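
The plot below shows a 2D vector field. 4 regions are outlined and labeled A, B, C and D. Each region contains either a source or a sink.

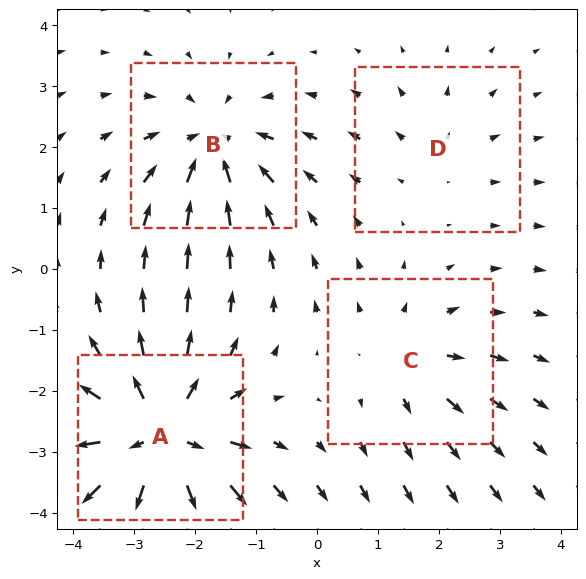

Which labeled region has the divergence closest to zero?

Divergence at each region's feature centre — A: about +7, B: about -5, C: about +3, D: about +2. Region D is closest to zero.

D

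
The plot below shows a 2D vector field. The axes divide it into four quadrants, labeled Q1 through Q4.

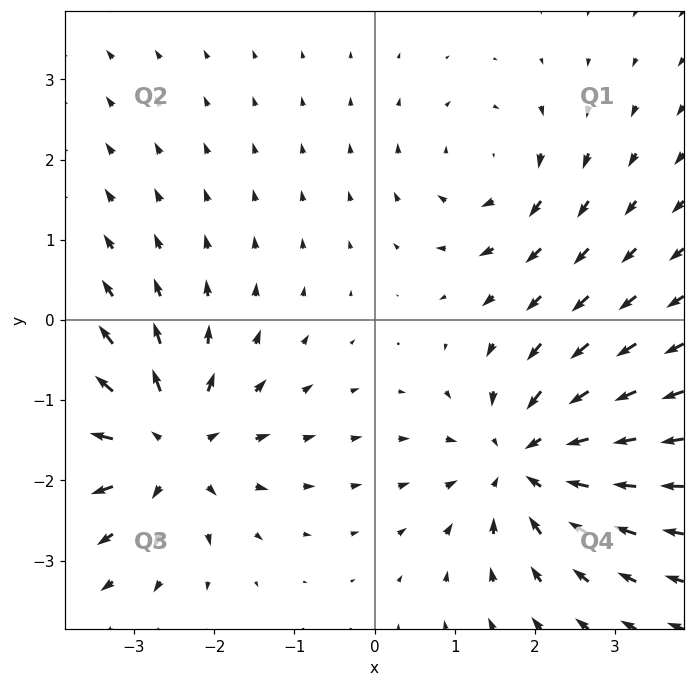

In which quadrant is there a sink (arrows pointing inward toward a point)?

Q4

The sink sits at approximately (1.9, -1.8), which lies in quadrant Q4. The divergence there is about -5, negative as expected for a sink.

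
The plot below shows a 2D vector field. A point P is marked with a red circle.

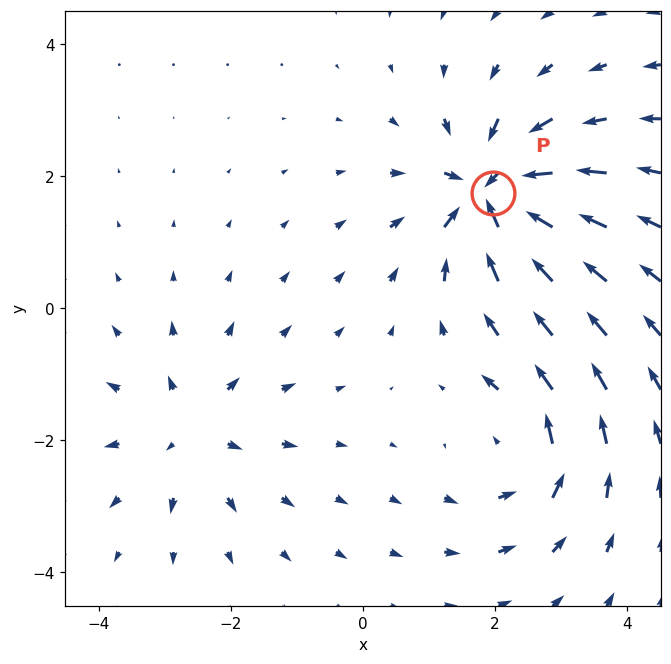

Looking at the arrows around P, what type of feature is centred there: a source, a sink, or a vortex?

sink

At P (2.0, 1.7) the arrows converge inward. Divergence about -7, curl ≈0 — negative divergence with near-zero curl is a sink.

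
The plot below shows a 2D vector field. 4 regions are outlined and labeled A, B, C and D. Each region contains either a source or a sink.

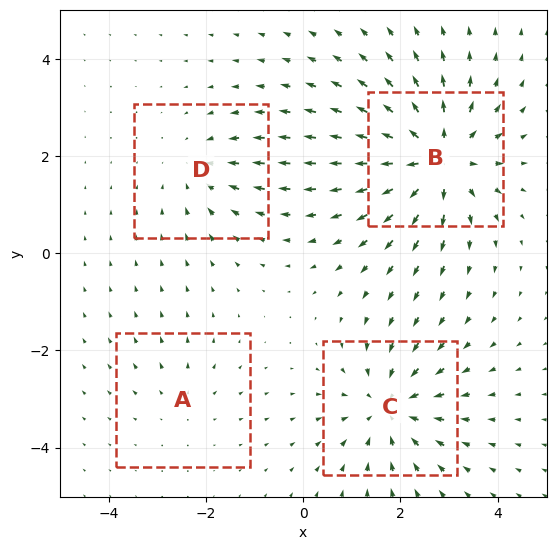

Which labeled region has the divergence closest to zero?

Divergence at each region's feature centre — A: about +2, B: about +7, C: about -5, D: about -3. Region A is closest to zero.

A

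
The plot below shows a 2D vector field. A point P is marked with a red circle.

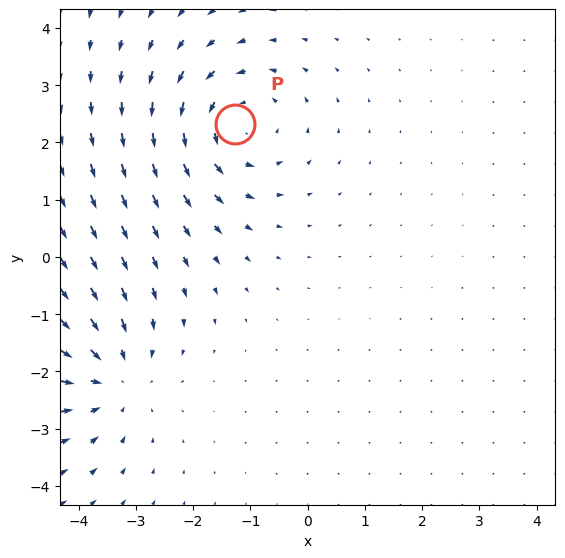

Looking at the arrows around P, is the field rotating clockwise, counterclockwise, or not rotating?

Near P at (-1.3, 2.3) the arrows circulate counterclockwise. The curl (z-component) there is about +4; positive curl means counterclockwise rotation.

counterclockwise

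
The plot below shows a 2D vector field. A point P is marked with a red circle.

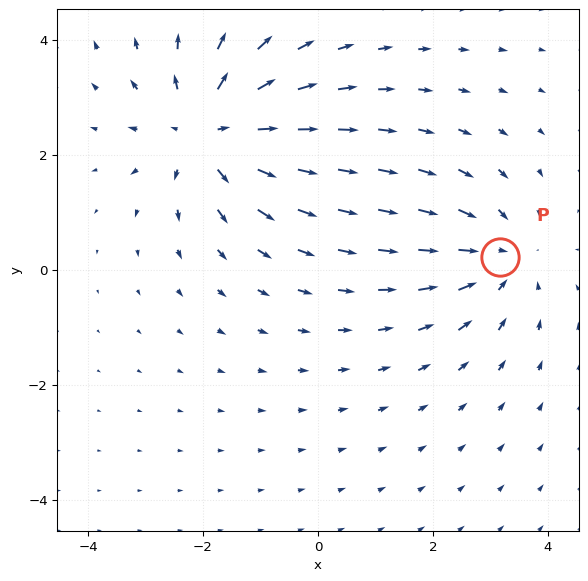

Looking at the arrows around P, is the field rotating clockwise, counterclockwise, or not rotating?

Near P at (3.2, 0.2) the arrows show no circulation. The curl there is ≈0.

not rotating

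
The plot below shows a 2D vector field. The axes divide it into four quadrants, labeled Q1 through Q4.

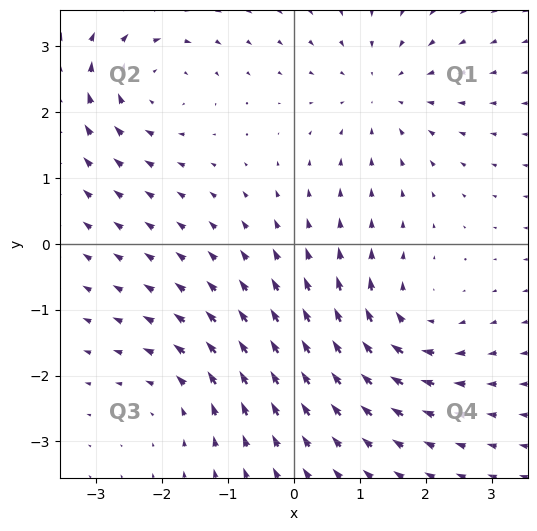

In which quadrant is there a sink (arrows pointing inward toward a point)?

Q1

The sink sits at approximately (1.3, 2.3), which lies in quadrant Q1. The divergence there is about -4, negative as expected for a sink.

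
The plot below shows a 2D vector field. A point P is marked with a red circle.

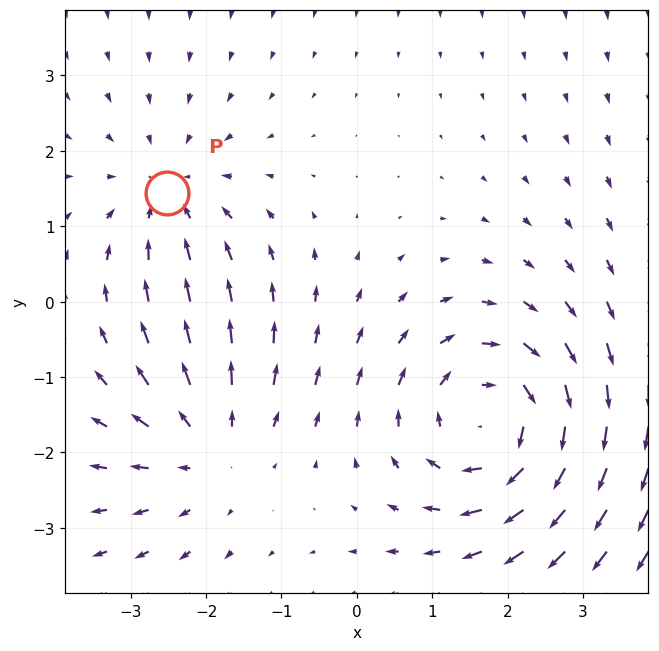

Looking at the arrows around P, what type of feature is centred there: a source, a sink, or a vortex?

At P (-2.5, 1.4) the arrows converge inward. Divergence about -3, curl ≈0 — negative divergence with near-zero curl is a sink.

sink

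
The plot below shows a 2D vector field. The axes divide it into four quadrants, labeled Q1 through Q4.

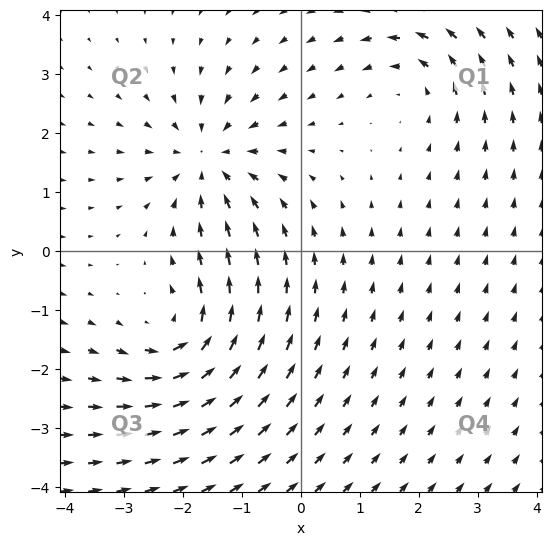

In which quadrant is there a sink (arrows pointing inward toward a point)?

The sink sits at approximately (-1.6, 1.5), which lies in quadrant Q2. The divergence there is about -5, negative as expected for a sink.

Q2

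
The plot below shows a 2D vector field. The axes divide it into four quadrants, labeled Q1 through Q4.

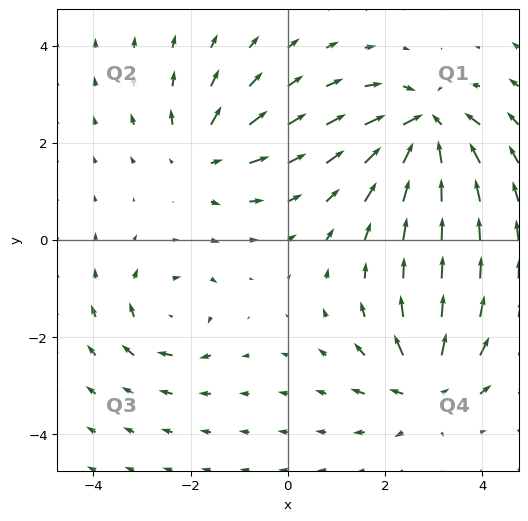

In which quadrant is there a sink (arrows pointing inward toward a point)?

Q1

The sink sits at approximately (2.8, 2.3), which lies in quadrant Q1. The divergence there is about -5, negative as expected for a sink.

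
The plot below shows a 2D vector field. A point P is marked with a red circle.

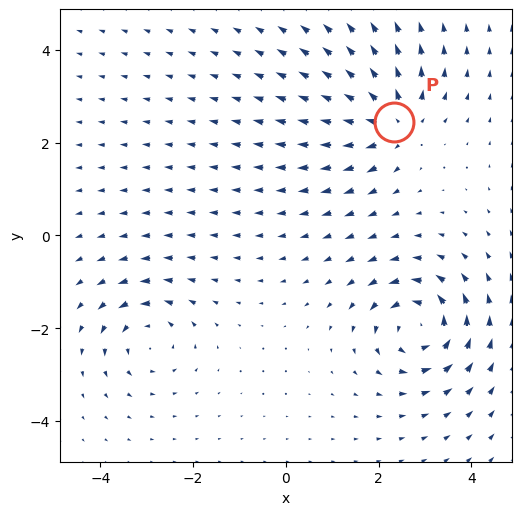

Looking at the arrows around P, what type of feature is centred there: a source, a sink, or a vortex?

source

At P (2.3, 2.4) the arrows spread outward. Divergence about +4, curl ≈0 — positive divergence with near-zero curl is a source.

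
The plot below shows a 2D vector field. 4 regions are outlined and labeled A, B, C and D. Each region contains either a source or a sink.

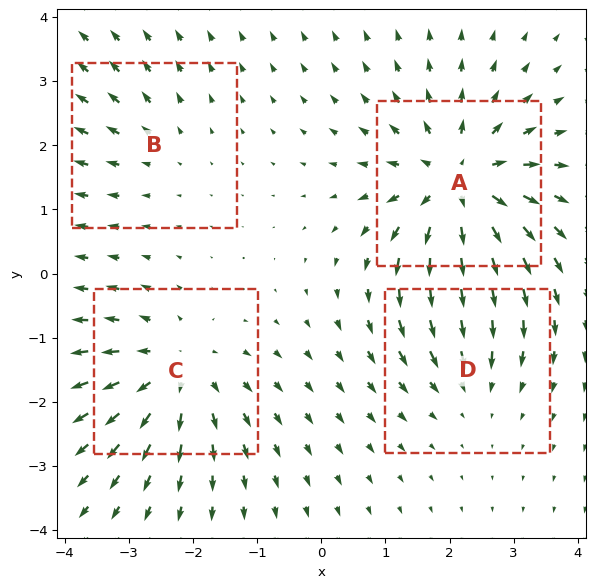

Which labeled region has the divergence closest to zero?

B

Divergence at each region's feature centre — A: about +7, B: about +2, C: about +5, D: about -3. Region B is closest to zero.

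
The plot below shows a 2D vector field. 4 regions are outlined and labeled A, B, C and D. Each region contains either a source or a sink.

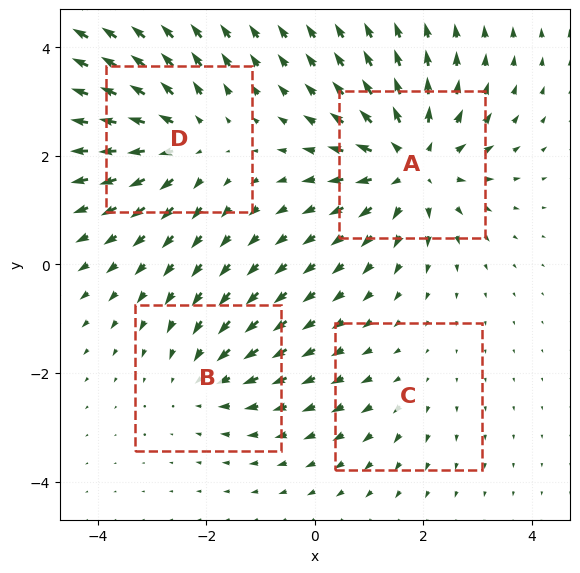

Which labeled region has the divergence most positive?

Divergence at each region's feature centre — A: about +7, B: about -3, C: about +2, D: about +5. Region A is most positive.

A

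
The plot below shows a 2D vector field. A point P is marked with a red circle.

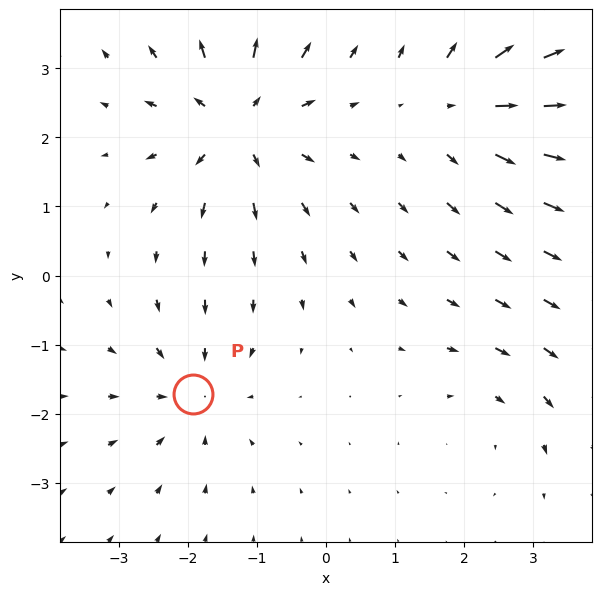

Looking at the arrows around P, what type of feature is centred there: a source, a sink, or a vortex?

sink

At P (-1.9, -1.7) the arrows converge inward. Divergence about -4, curl ≈0 — negative divergence with near-zero curl is a sink.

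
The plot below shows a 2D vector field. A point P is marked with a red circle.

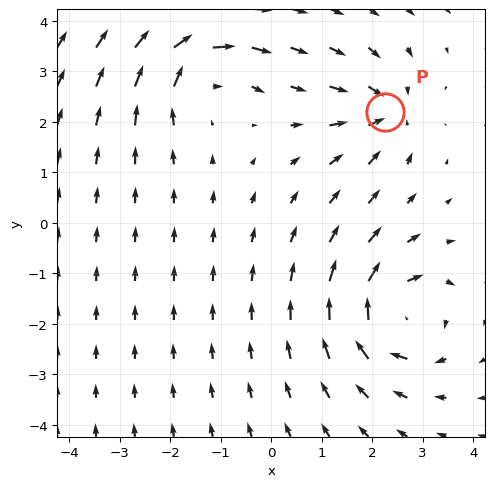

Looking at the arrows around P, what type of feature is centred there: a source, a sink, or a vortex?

At P (2.3, 2.2) the arrows converge inward. Divergence about -4, curl ≈0 — negative divergence with near-zero curl is a sink.

sink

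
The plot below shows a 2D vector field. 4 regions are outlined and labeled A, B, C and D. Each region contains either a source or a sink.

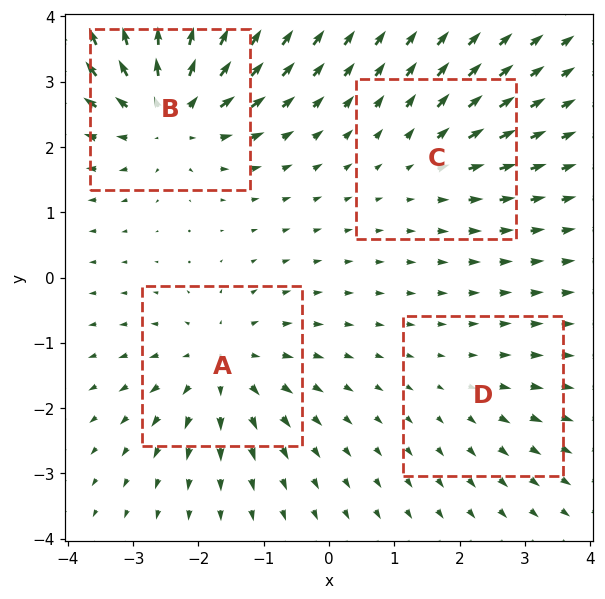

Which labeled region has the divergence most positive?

Divergence at each region's feature centre — A: about +5, B: about +7, C: about +3, D: about +2. Region B is most positive.

B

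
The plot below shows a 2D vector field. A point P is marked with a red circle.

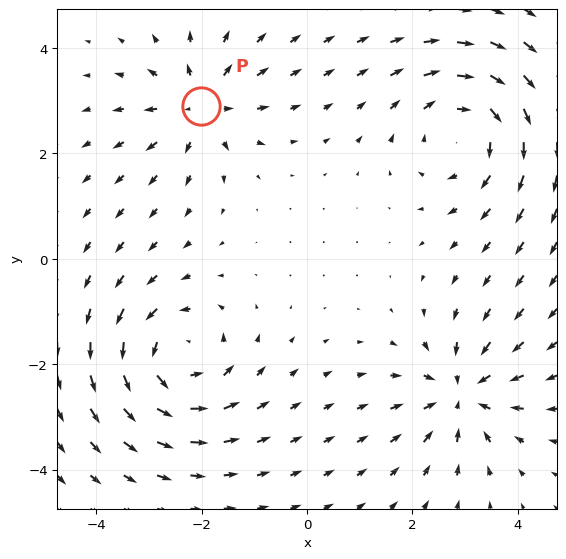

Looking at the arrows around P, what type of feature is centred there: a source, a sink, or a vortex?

source

At P (-2.0, 2.9) the arrows spread outward. Divergence about +4, curl ≈0 — positive divergence with near-zero curl is a source.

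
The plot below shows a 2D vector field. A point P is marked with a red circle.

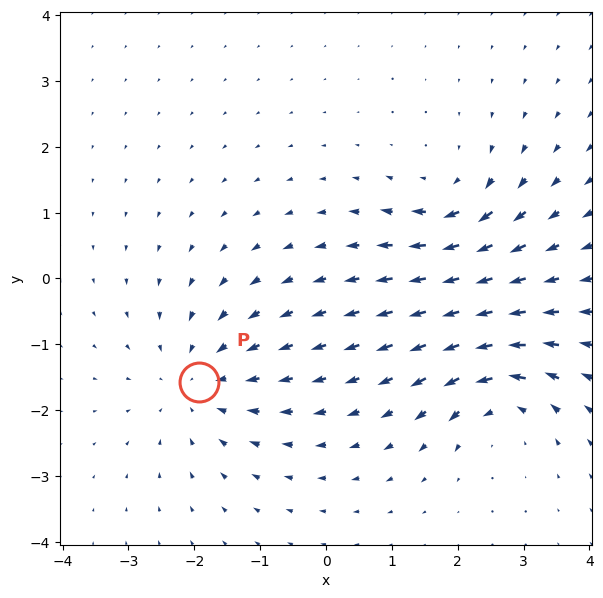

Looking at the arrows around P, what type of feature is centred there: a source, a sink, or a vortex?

At P (-1.9, -1.6) the arrows converge inward. Divergence about -4, curl ≈0 — negative divergence with near-zero curl is a sink.

sink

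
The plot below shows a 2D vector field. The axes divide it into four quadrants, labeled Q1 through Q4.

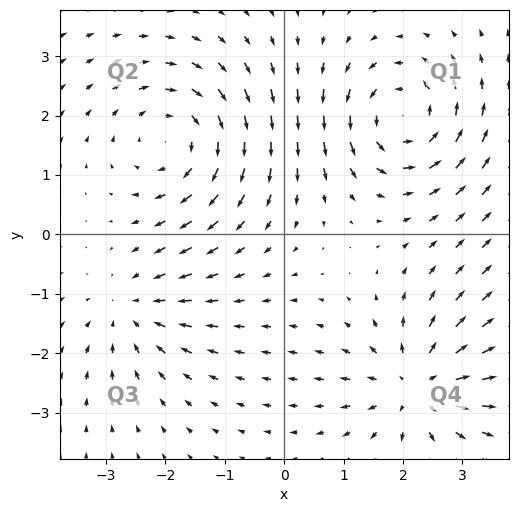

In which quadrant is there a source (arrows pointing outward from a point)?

Q4

The source sits at approximately (2.2, -2.6), which lies in quadrant Q4. The divergence there is about +5, positive as expected for a source.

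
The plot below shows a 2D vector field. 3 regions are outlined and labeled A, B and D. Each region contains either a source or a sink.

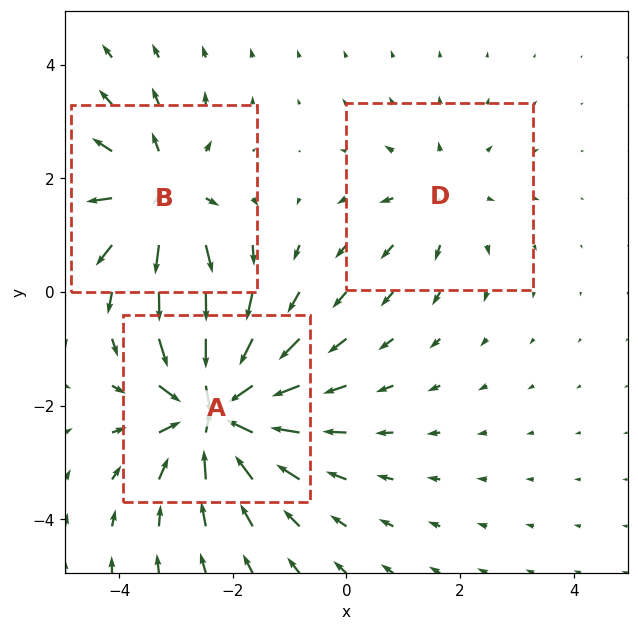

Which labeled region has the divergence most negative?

Divergence at each region's feature centre — A: about -6, B: about +4, D: about +2. Region A is most negative.

A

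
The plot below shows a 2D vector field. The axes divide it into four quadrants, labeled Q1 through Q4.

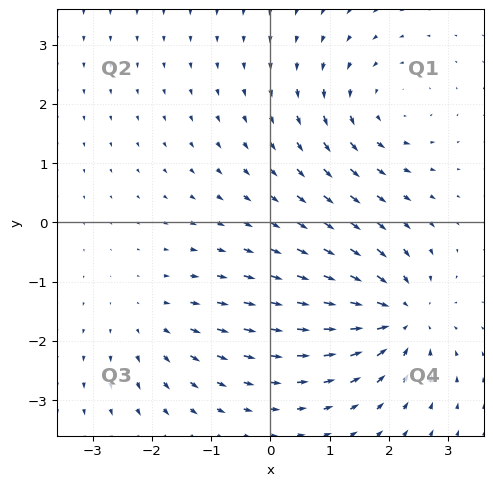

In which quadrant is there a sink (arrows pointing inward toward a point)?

Q4

The sink sits at approximately (2.2, -1.6), which lies in quadrant Q4. The divergence there is about -6, negative as expected for a sink.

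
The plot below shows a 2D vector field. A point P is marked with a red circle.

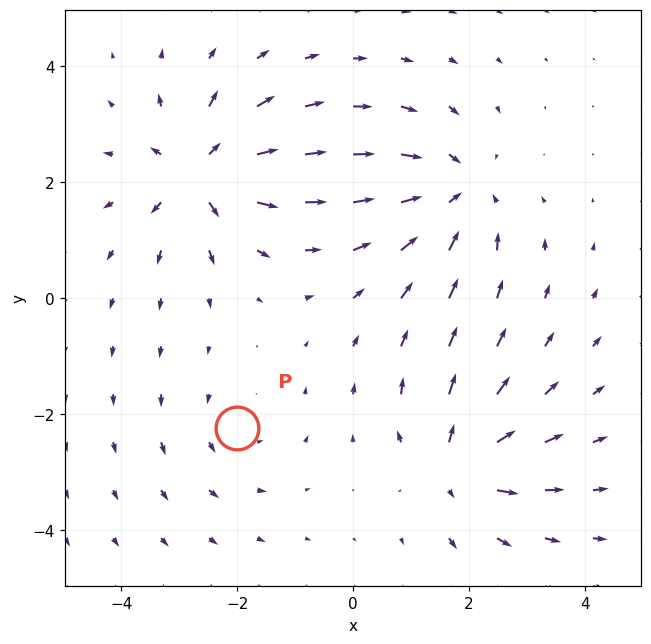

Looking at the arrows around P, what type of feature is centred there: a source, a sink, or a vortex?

At P (-2.0, -2.2) the arrows circulate counterclockwise. Divergence ≈0, curl about +3 — near-zero divergence with nonzero curl is a vortex.

vortex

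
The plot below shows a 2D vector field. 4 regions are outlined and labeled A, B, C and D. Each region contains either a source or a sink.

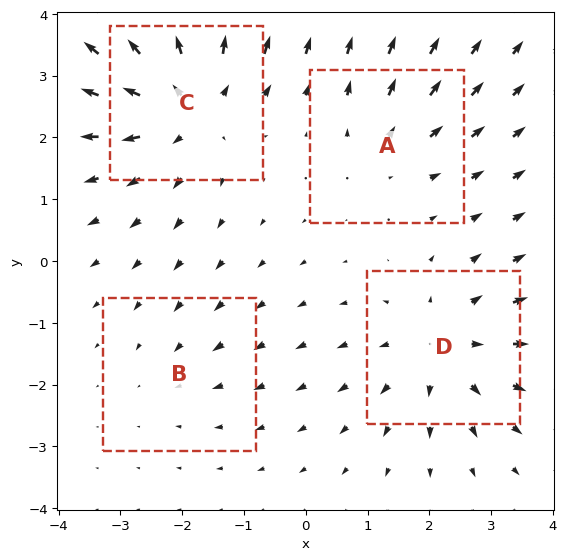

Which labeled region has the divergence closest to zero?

B

Divergence at each region's feature centre — A: about +3, B: about -2, C: about +6, D: about +5. Region B is closest to zero.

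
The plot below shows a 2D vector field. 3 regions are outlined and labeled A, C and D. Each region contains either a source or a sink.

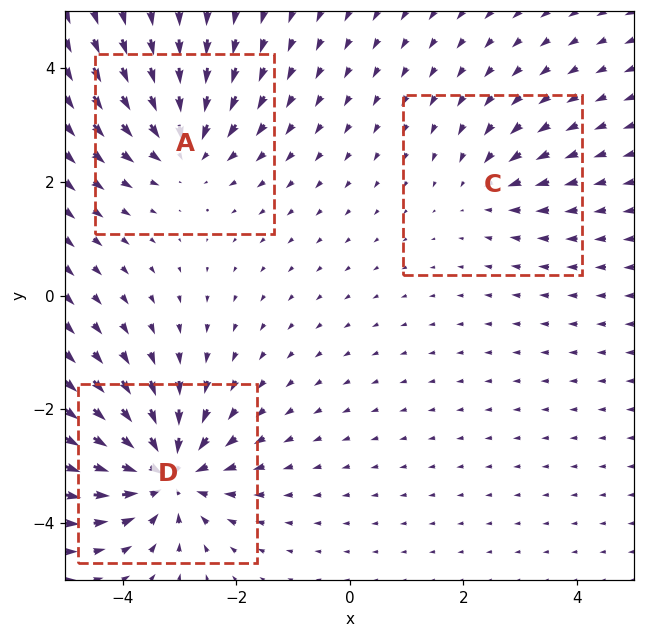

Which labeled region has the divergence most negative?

D

Divergence at each region's feature centre — A: about -3, C: about -2, D: about -5. Region D is most negative.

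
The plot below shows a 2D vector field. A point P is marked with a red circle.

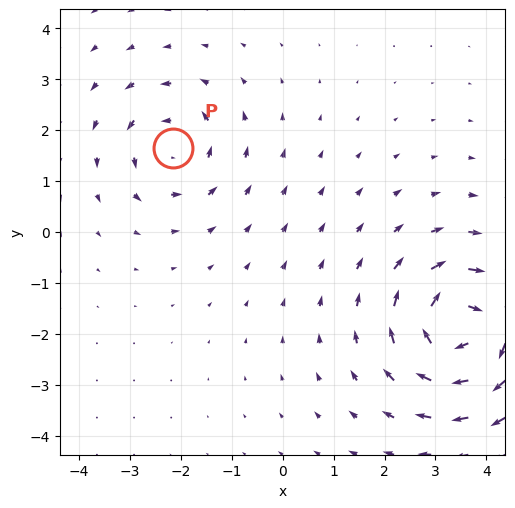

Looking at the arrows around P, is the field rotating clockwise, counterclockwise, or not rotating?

counterclockwise

Near P at (-2.1, 1.7) the arrows circulate counterclockwise. The curl (z-component) there is about +3; positive curl means counterclockwise rotation.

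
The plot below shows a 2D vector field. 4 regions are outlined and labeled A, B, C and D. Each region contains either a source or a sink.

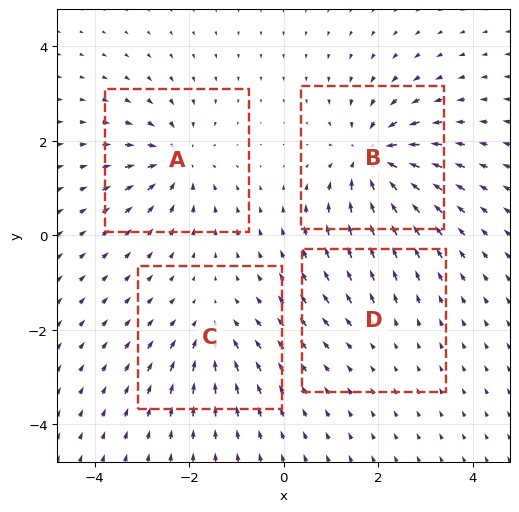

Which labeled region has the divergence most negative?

Divergence at each region's feature centre — A: about -6, B: about -8, C: about -4, D: about +2. Region B is most negative.

B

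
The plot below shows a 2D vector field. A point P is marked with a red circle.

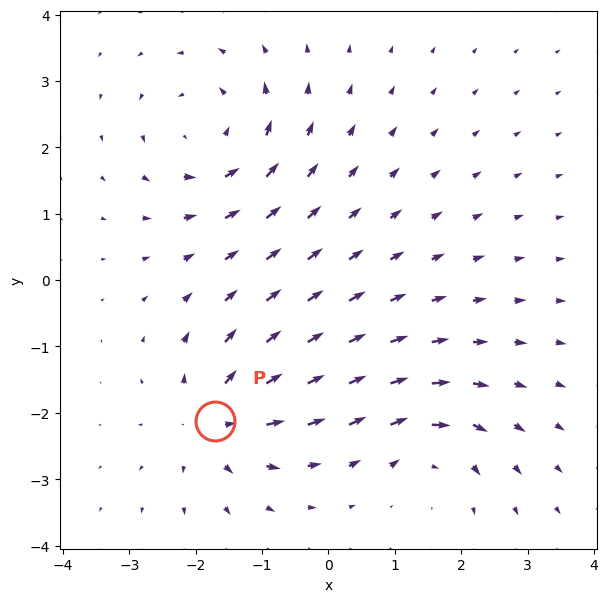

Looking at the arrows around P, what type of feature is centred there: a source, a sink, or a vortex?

At P (-1.7, -2.1) the arrows spread outward. Divergence about +5, curl ≈0 — positive divergence with near-zero curl is a source.

source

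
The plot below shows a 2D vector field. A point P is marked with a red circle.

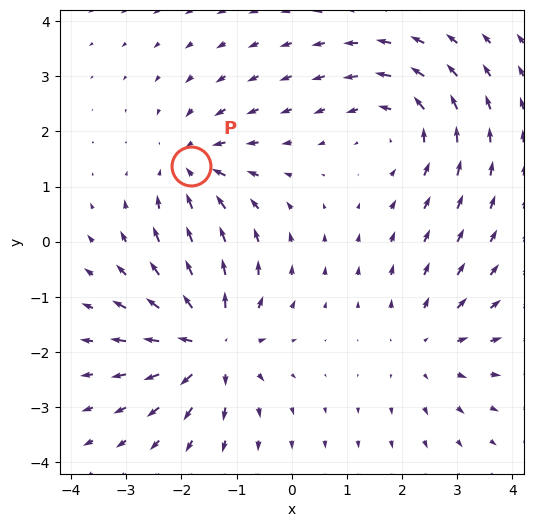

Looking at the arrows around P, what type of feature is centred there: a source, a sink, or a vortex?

At P (-1.8, 1.4) the arrows converge inward. Divergence about -3, curl ≈0 — negative divergence with near-zero curl is a sink.

sink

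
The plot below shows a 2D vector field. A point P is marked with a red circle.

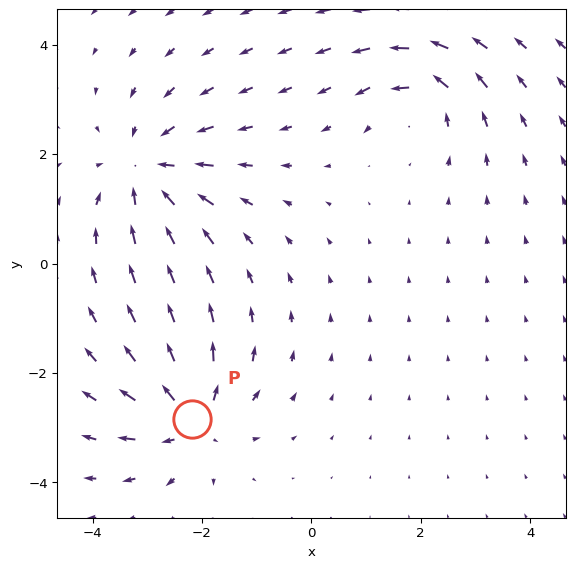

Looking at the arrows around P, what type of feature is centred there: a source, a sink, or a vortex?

At P (-2.2, -2.8) the arrows spread outward. Divergence about +5, curl ≈0 — positive divergence with near-zero curl is a source.

source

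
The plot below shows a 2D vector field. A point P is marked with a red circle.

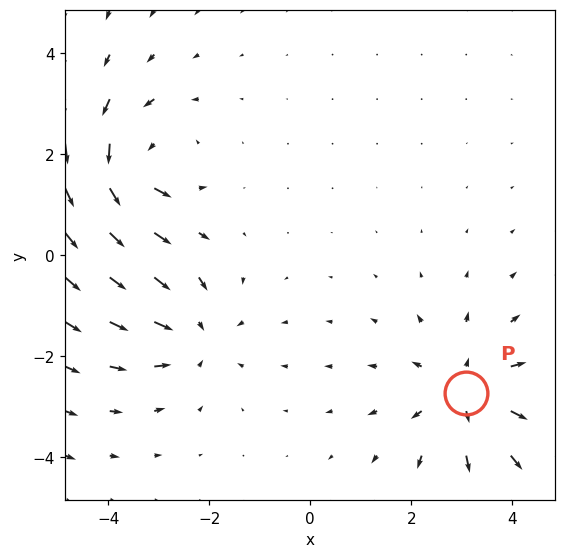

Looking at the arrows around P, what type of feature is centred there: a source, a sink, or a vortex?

At P (3.1, -2.7) the arrows spread outward. Divergence about +4, curl ≈0 — positive divergence with near-zero curl is a source.

source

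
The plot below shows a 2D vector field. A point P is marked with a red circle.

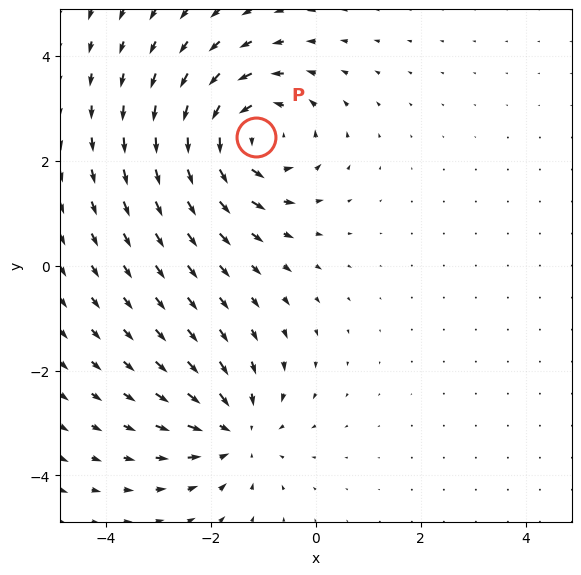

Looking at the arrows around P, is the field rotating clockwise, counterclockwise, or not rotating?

counterclockwise

Near P at (-1.1, 2.5) the arrows circulate counterclockwise. The curl (z-component) there is about +4; positive curl means counterclockwise rotation.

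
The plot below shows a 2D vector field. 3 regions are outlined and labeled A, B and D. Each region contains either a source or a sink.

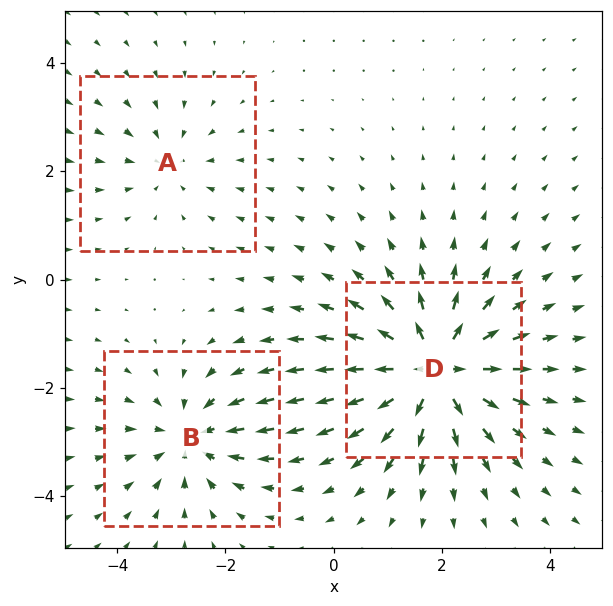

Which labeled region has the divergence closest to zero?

Divergence at each region's feature centre — A: about -2, B: about -3, D: about +5. Region A is closest to zero.

A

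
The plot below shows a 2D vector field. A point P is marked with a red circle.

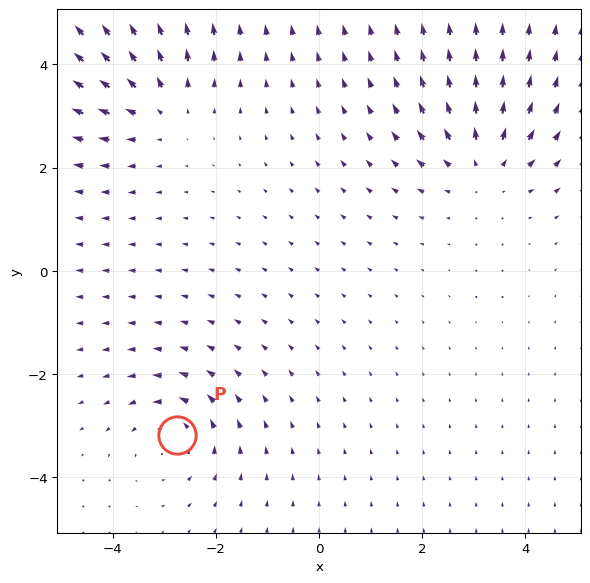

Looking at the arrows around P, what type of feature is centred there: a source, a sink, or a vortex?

At P (-2.8, -3.2) the arrows circulate counterclockwise. Divergence ≈0, curl about +3 — near-zero divergence with nonzero curl is a vortex.

vortex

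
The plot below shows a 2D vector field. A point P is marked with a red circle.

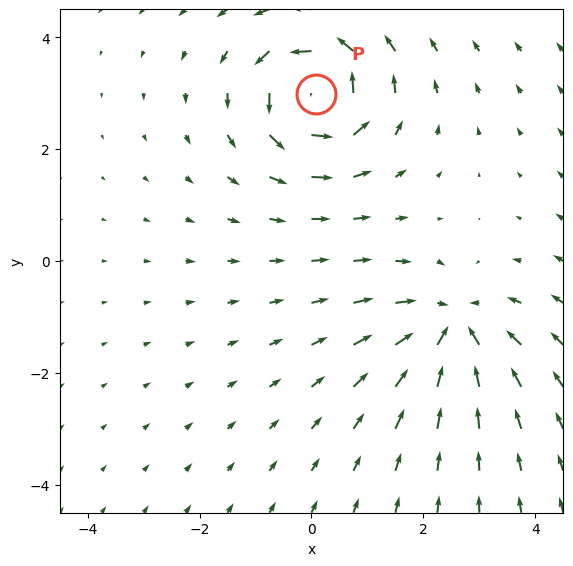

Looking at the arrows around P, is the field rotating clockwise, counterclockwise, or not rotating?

Near P at (0.1, 3.0) the arrows circulate counterclockwise. The curl (z-component) there is about +7; positive curl means counterclockwise rotation.

counterclockwise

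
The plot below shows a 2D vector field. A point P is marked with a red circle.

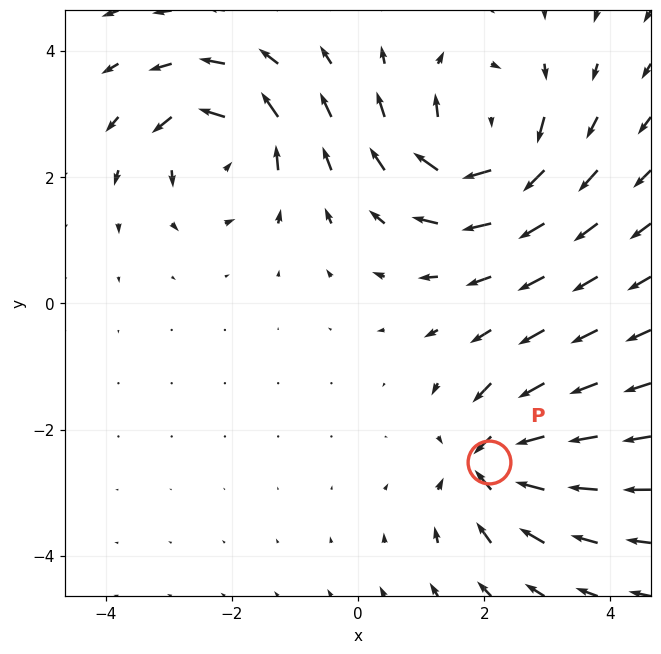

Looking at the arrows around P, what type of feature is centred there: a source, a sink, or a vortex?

sink

At P (2.1, -2.5) the arrows converge inward. Divergence about -6, curl ≈0 — negative divergence with near-zero curl is a sink.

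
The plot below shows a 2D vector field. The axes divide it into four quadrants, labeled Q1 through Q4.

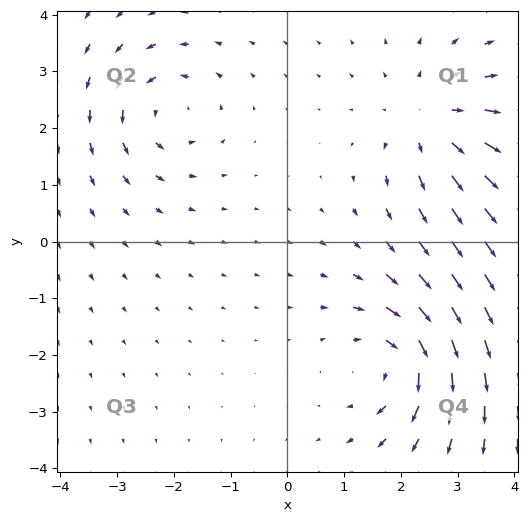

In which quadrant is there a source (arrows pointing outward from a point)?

Q1

The source sits at approximately (2.5, 2.1), which lies in quadrant Q1. The divergence there is about +4, positive as expected for a source.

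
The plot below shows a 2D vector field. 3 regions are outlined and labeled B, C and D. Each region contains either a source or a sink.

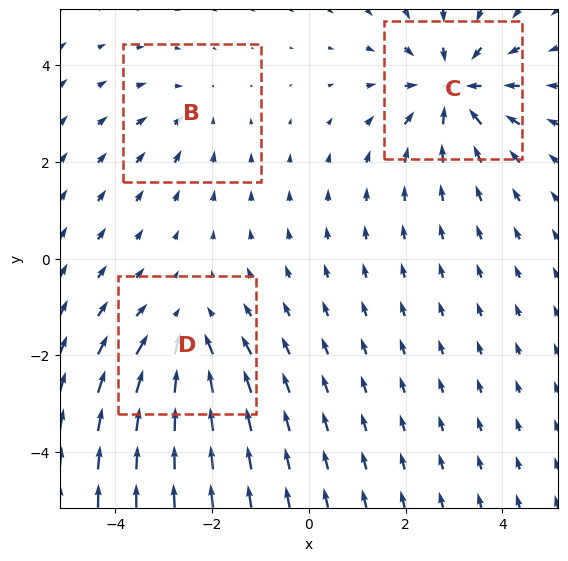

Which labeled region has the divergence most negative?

C

Divergence at each region's feature centre — B: about -2, C: about -5, D: about -3. Region C is most negative.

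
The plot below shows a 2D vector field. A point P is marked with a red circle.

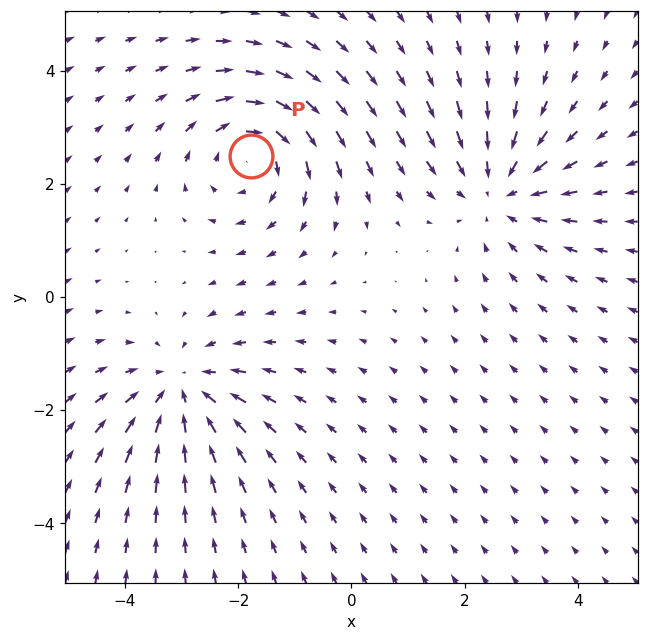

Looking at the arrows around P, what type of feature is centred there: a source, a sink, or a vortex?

At P (-1.8, 2.5) the arrows circulate clockwise. Divergence ≈0, curl about -5 — near-zero divergence with nonzero curl is a vortex.

vortex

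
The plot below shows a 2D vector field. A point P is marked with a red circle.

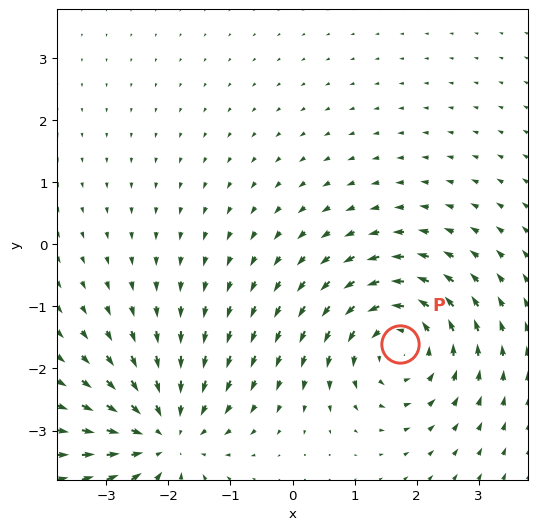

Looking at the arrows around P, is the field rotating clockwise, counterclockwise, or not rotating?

Near P at (1.7, -1.6) the arrows circulate counterclockwise. The curl (z-component) there is about +4; positive curl means counterclockwise rotation.

counterclockwise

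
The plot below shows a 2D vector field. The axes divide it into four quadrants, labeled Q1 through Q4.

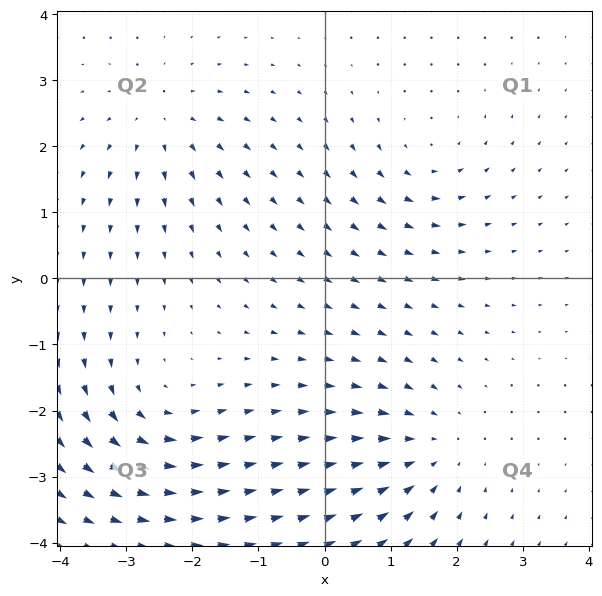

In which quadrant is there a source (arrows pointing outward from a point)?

Q2

The source sits at approximately (-2.5, 2.4), which lies in quadrant Q2. The divergence there is about +4, positive as expected for a source.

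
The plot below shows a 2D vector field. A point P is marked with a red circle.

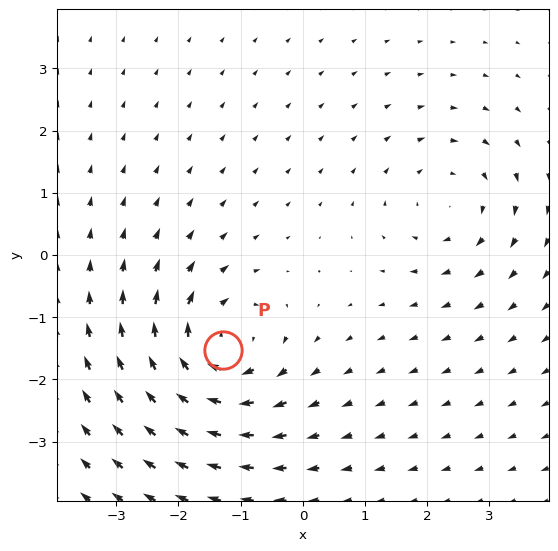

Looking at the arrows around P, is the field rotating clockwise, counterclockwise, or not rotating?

clockwise

Near P at (-1.3, -1.5) the arrows circulate clockwise. The curl (z-component) there is about -5; negative curl means clockwise rotation.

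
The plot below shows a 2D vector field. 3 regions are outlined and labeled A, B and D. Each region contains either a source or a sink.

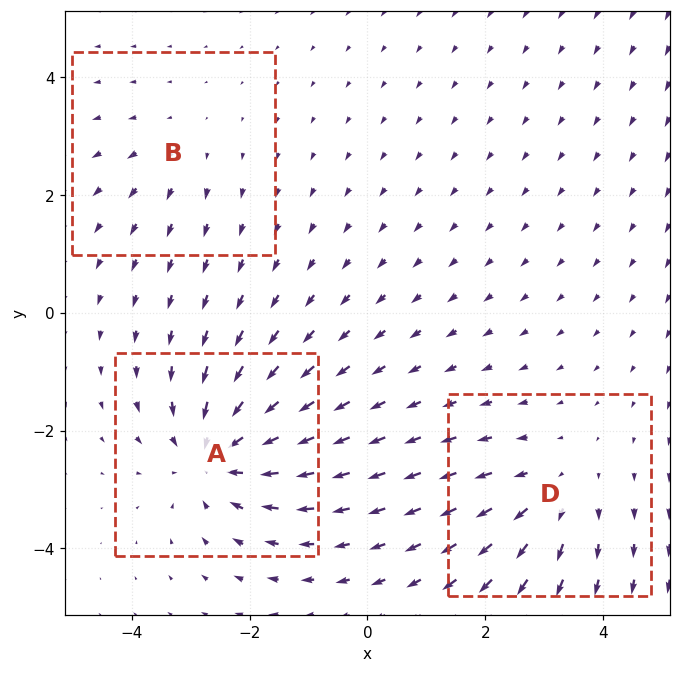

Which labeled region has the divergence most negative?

A

Divergence at each region's feature centre — A: about -5, B: about +2, D: about +3. Region A is most negative.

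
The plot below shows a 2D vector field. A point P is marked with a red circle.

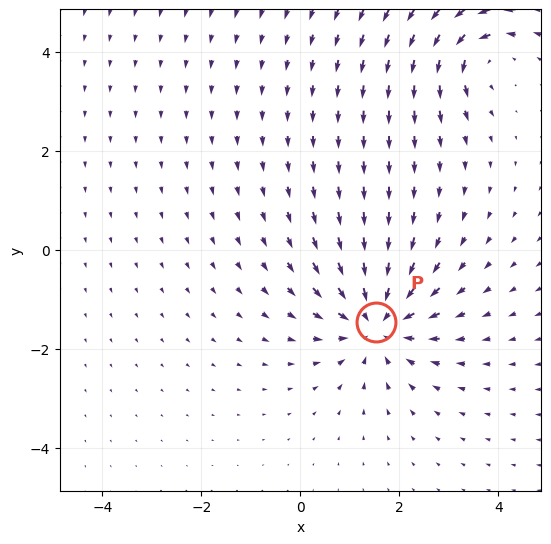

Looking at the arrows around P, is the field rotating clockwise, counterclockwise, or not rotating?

not rotating

Near P at (1.5, -1.5) the arrows show no circulation. The curl there is ≈0.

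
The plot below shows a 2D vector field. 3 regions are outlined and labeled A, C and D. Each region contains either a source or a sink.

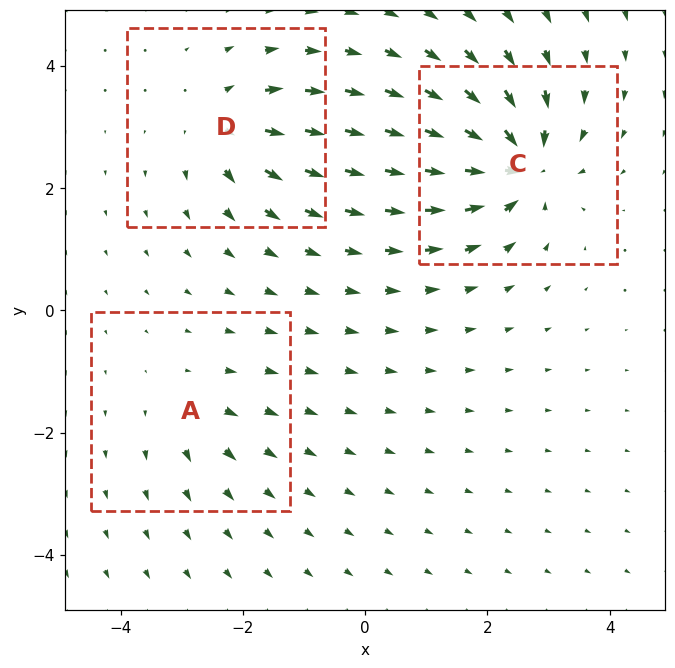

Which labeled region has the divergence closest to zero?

A

Divergence at each region's feature centre — A: about +3, C: about -7, D: about +4. Region A is closest to zero.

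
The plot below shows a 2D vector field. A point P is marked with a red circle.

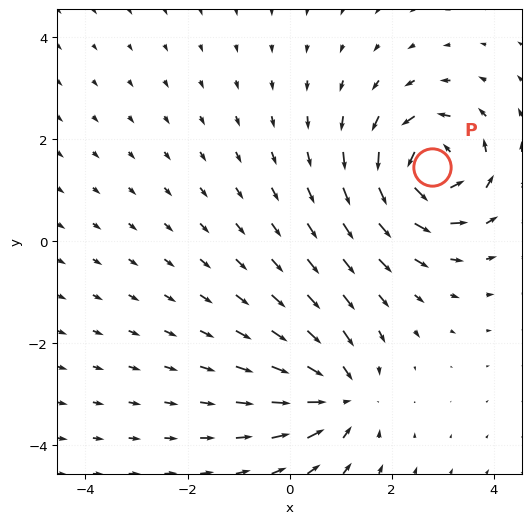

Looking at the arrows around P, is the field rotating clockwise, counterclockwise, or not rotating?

Near P at (2.8, 1.4) the arrows circulate counterclockwise. The curl (z-component) there is about +6; positive curl means counterclockwise rotation.

counterclockwise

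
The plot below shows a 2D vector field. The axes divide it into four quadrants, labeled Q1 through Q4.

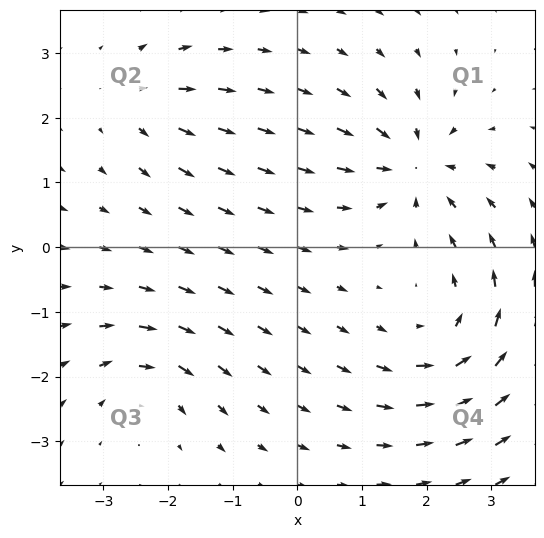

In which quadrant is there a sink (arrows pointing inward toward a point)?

Q1

The sink sits at approximately (1.8, 1.3), which lies in quadrant Q1. The divergence there is about -6, negative as expected for a sink.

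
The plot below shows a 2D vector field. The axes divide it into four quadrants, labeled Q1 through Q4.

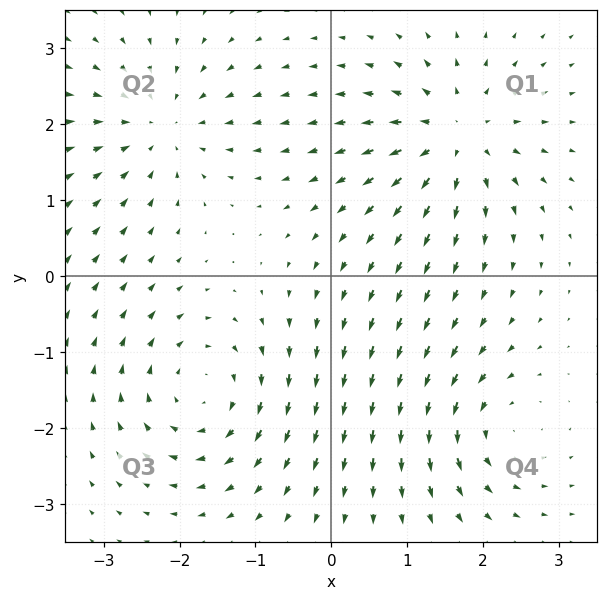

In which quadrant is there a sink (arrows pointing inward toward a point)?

Q2

The sink sits at approximately (-2.2, 2.0), which lies in quadrant Q2. The divergence there is about -4, negative as expected for a sink.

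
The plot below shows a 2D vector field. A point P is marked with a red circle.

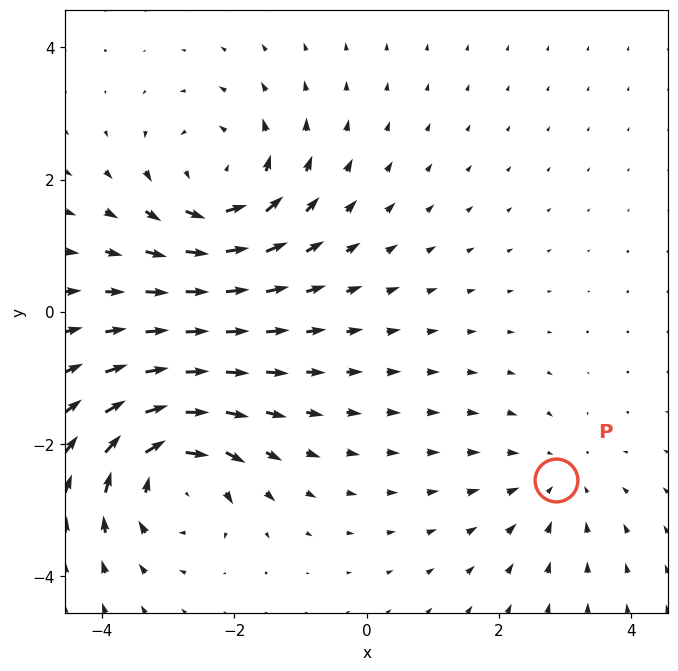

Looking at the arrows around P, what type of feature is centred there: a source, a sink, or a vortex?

sink

At P (2.9, -2.5) the arrows converge inward. Divergence about -2, curl ≈0 — negative divergence with near-zero curl is a sink.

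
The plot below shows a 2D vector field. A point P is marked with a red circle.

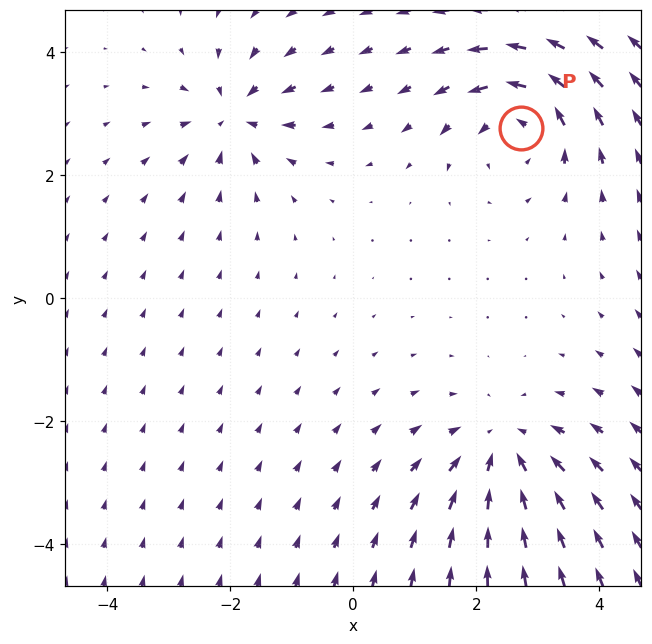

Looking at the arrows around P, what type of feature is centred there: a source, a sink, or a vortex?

At P (2.7, 2.8) the arrows circulate counterclockwise. Divergence ≈0, curl about +4 — near-zero divergence with nonzero curl is a vortex.

vortex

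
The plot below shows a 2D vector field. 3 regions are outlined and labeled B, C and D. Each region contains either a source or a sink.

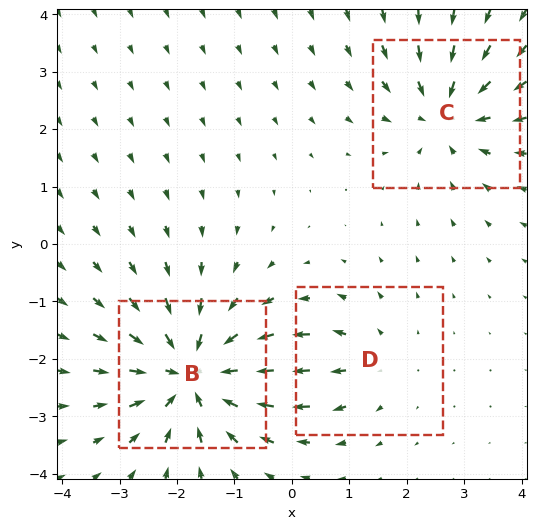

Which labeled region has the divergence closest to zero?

D

Divergence at each region's feature centre — B: about -5, C: about -3, D: about +2. Region D is closest to zero.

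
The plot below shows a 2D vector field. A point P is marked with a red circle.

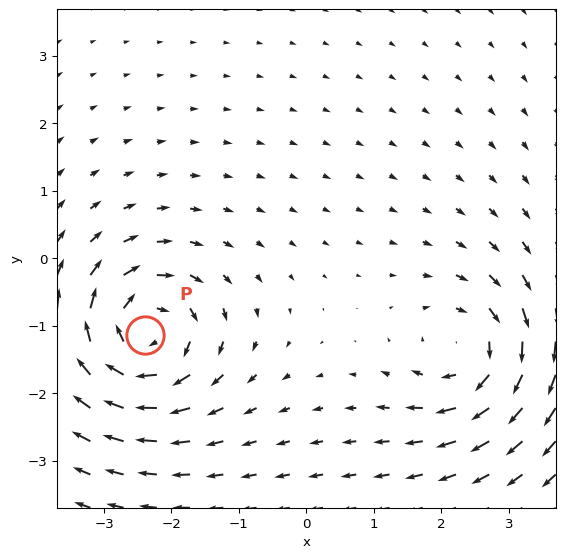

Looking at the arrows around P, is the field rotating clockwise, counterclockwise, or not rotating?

Near P at (-2.4, -1.1) the arrows circulate clockwise. The curl (z-component) there is about -7; negative curl means clockwise rotation.

clockwise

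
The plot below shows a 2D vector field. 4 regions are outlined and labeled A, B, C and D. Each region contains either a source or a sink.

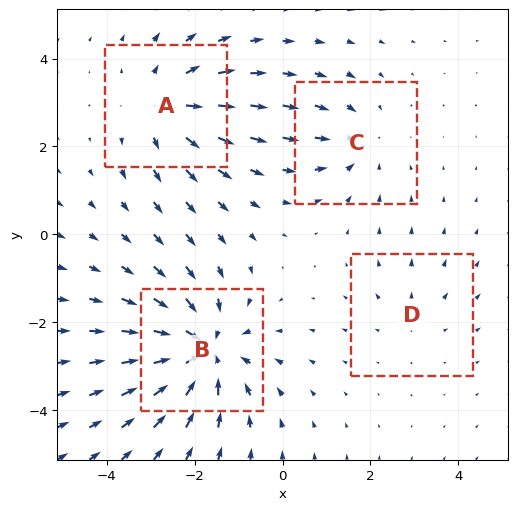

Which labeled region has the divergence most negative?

Divergence at each region's feature centre — A: about +4, B: about -6, C: about -3, D: about +2. Region B is most negative.

B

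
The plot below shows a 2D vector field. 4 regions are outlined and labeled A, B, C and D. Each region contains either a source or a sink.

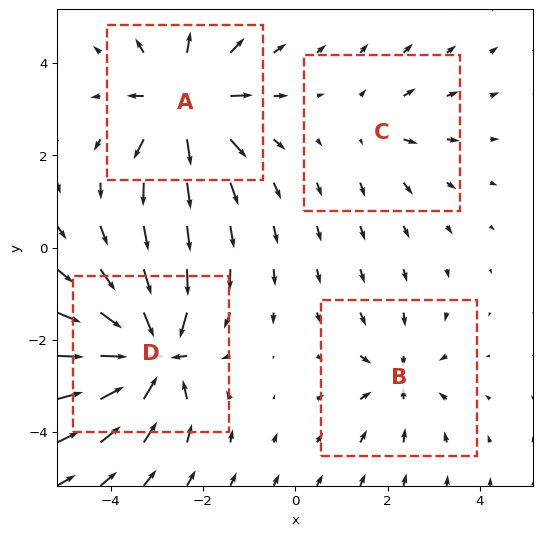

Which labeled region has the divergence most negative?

Divergence at each region's feature centre — A: about +6, B: about -4, C: about +2, D: about -8. Region D is most negative.

D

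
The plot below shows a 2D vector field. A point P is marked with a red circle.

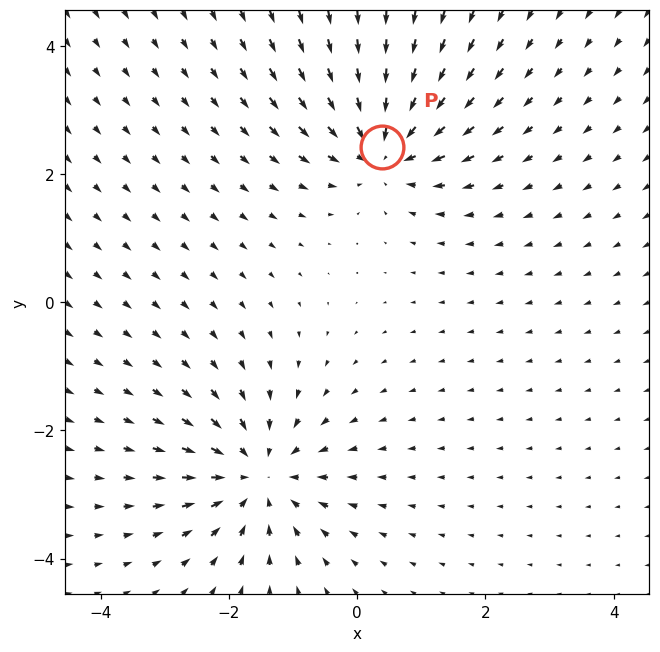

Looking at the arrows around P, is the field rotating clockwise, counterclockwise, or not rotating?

Near P at (0.4, 2.4) the arrows show no circulation. The curl there is ≈0.

not rotating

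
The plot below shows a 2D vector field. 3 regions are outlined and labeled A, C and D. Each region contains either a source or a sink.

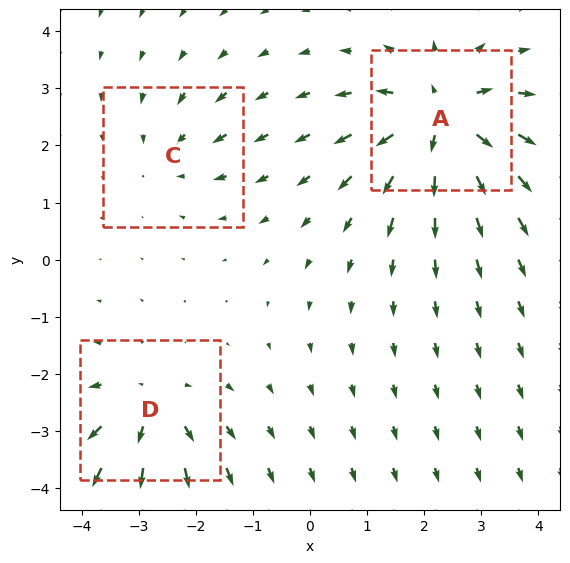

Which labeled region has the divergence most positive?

A

Divergence at each region's feature centre — A: about +6, C: about -2, D: about +4. Region A is most positive.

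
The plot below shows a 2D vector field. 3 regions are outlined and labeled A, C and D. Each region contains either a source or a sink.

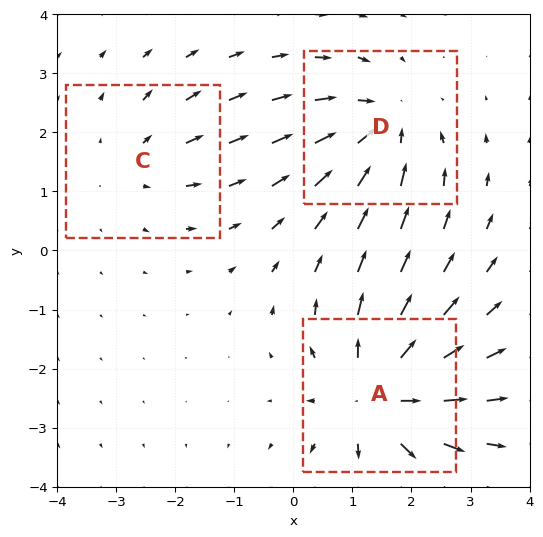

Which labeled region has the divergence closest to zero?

Divergence at each region's feature centre — A: about +5, C: about +2, D: about -3. Region C is closest to zero.

C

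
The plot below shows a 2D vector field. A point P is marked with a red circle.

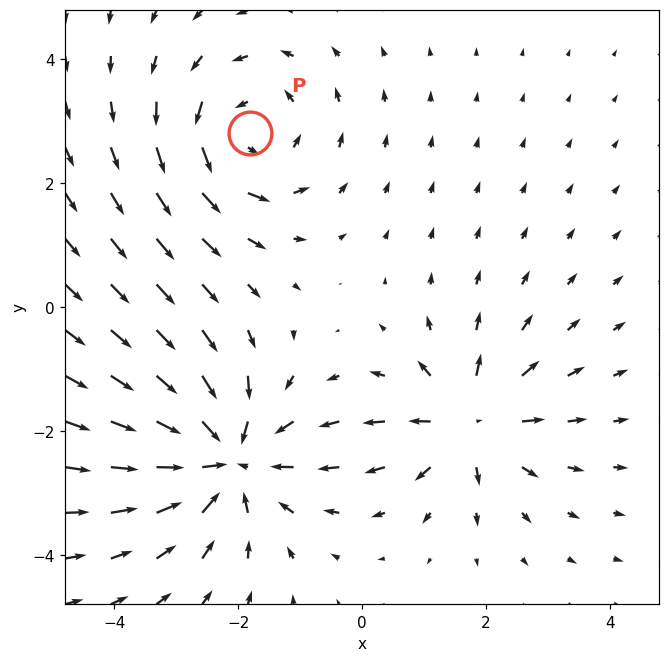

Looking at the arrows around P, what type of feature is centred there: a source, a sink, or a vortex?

At P (-1.8, 2.8) the arrows circulate counterclockwise. Divergence ≈0, curl about +3 — near-zero divergence with nonzero curl is a vortex.

vortex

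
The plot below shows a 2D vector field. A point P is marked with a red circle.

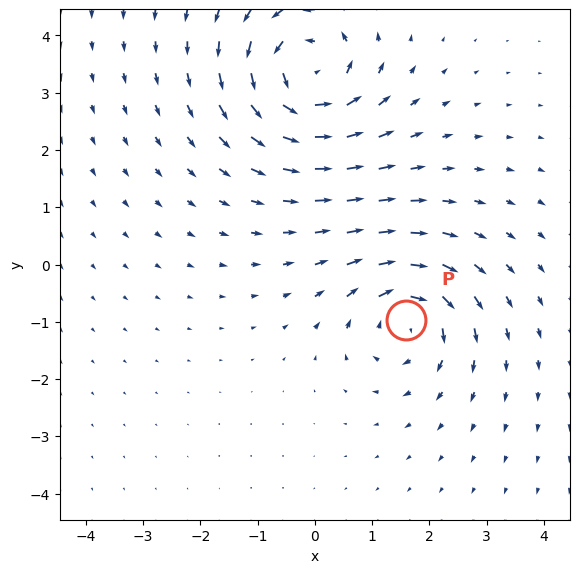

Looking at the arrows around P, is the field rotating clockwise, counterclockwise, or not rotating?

Near P at (1.6, -1.0) the arrows circulate clockwise. The curl (z-component) there is about -5; negative curl means clockwise rotation.

clockwise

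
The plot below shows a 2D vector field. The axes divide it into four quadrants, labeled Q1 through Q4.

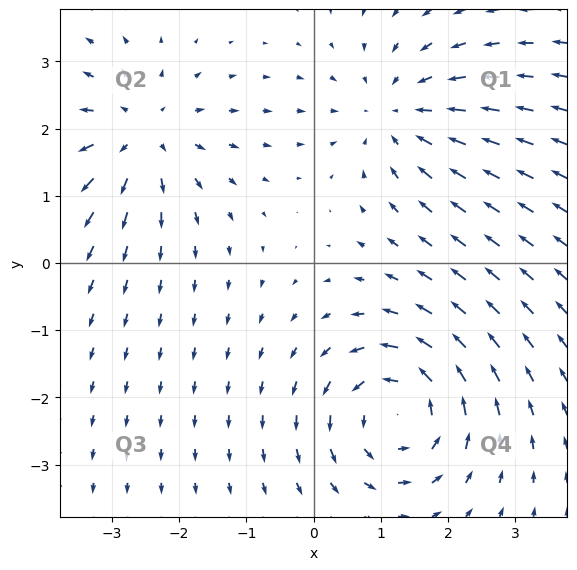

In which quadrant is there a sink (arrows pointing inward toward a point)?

Q1

The sink sits at approximately (1.3, 2.2), which lies in quadrant Q1. The divergence there is about -3, negative as expected for a sink.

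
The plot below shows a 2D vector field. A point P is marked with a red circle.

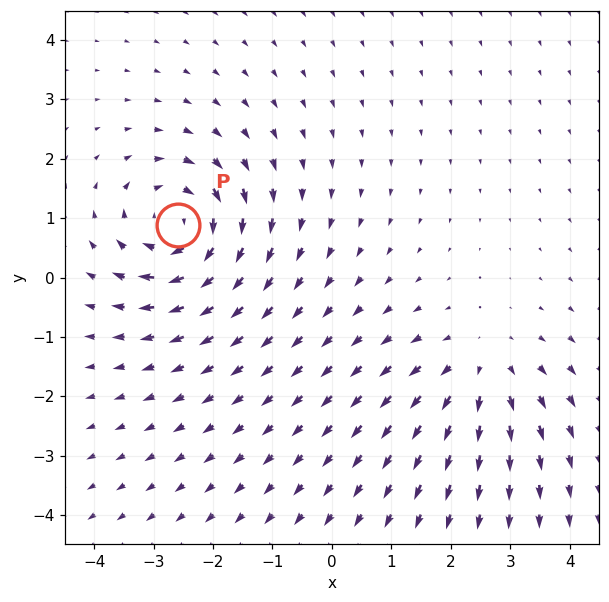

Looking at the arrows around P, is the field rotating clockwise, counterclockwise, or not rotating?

clockwise

Near P at (-2.6, 0.9) the arrows circulate clockwise. The curl (z-component) there is about -4; negative curl means clockwise rotation.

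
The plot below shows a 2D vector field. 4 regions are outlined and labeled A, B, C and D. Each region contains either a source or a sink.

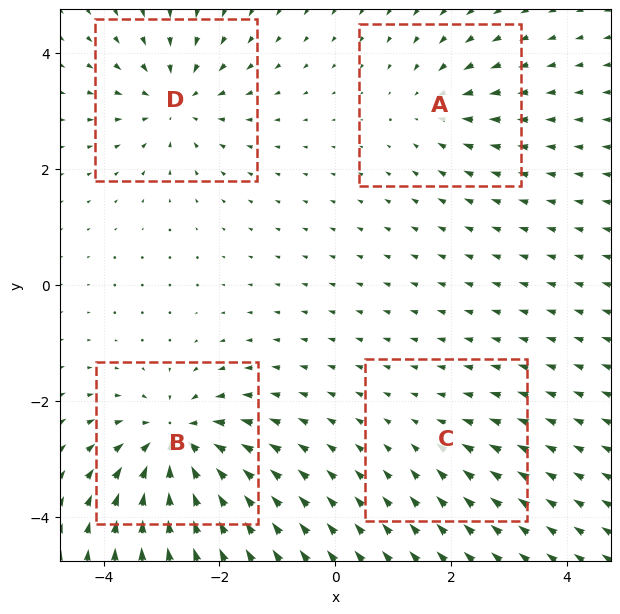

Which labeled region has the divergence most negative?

B

Divergence at each region's feature centre — A: about -4, B: about -8, C: about -2, D: about -5. Region B is most negative.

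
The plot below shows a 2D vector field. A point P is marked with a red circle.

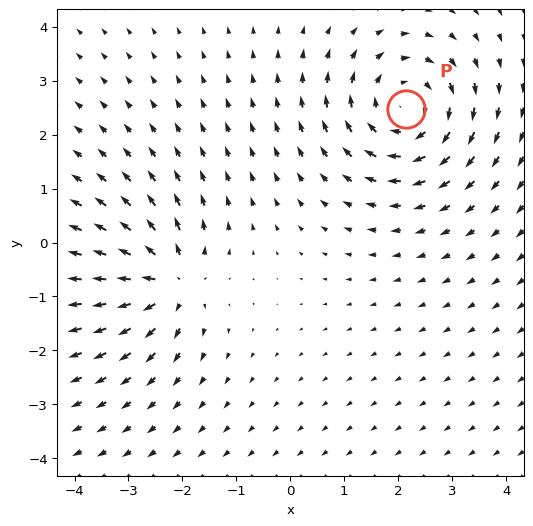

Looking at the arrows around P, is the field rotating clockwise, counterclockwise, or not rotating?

clockwise

Near P at (2.2, 2.5) the arrows circulate clockwise. The curl (z-component) there is about -4; negative curl means clockwise rotation.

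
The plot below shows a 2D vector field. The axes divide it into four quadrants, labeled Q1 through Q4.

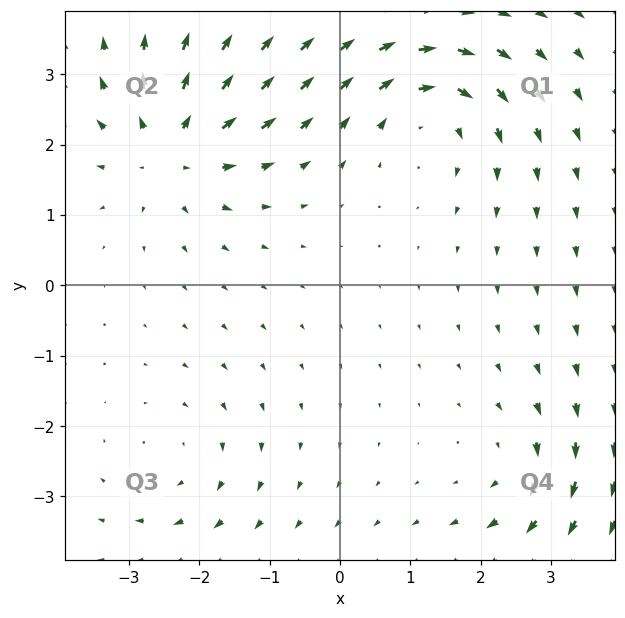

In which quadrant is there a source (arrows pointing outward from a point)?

Q2

The source sits at approximately (-2.4, 1.9), which lies in quadrant Q2. The divergence there is about +5, positive as expected for a source.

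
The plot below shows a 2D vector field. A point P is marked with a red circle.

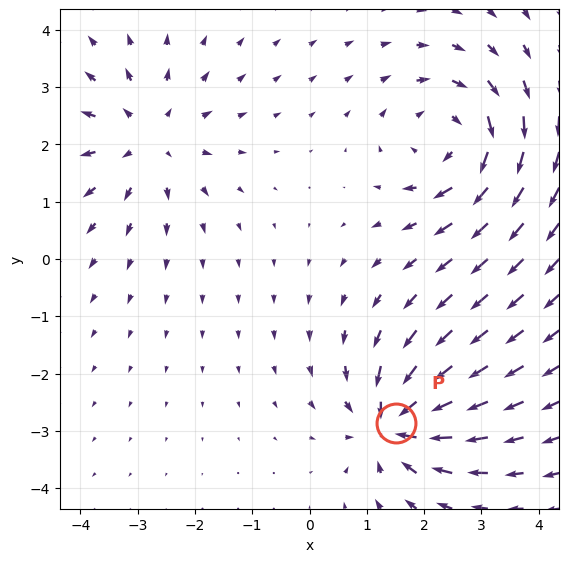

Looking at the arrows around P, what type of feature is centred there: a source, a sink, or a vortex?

At P (1.5, -2.9) the arrows converge inward. Divergence about -6, curl ≈0 — negative divergence with near-zero curl is a sink.

sink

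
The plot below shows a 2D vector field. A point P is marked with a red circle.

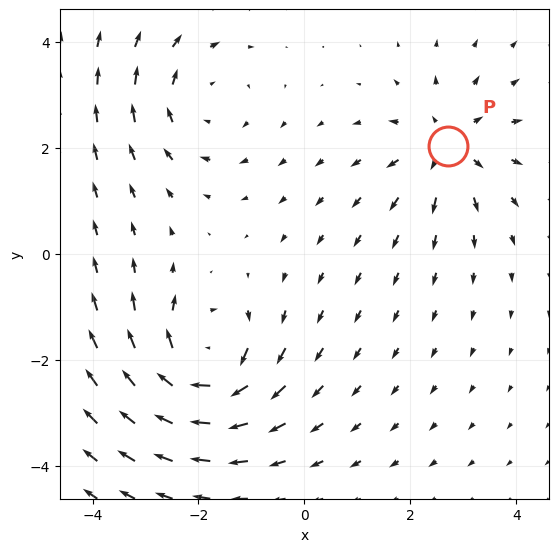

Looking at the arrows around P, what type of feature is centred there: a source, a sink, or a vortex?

At P (2.7, 2.0) the arrows spread outward. Divergence about +3, curl ≈0 — positive divergence with near-zero curl is a source.

source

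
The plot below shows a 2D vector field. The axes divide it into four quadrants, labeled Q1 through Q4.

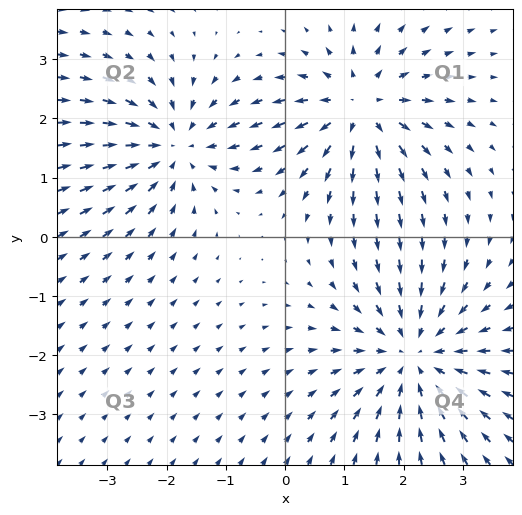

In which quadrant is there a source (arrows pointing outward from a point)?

The source sits at approximately (1.3, 2.2), which lies in quadrant Q1. The divergence there is about +4, positive as expected for a source.

Q1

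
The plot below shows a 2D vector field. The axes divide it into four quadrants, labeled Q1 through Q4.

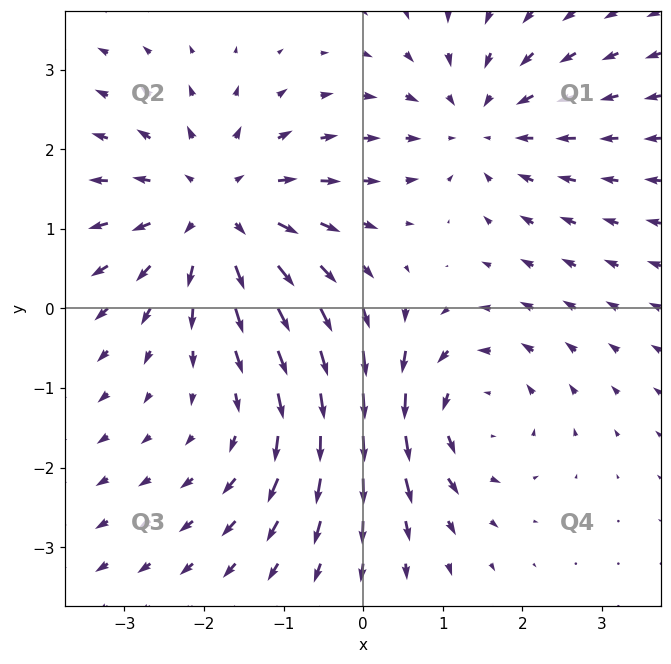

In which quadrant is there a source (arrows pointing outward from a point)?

The source sits at approximately (-1.8, 1.2), which lies in quadrant Q2. The divergence there is about +4, positive as expected for a source.

Q2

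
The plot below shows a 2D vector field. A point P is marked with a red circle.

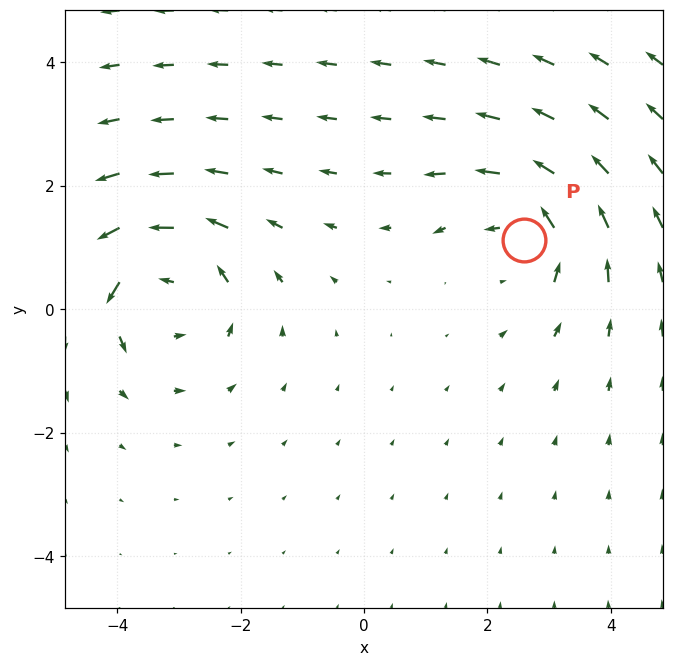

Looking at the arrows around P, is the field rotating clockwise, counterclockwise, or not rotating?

counterclockwise

Near P at (2.6, 1.1) the arrows circulate counterclockwise. The curl (z-component) there is about +4; positive curl means counterclockwise rotation.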